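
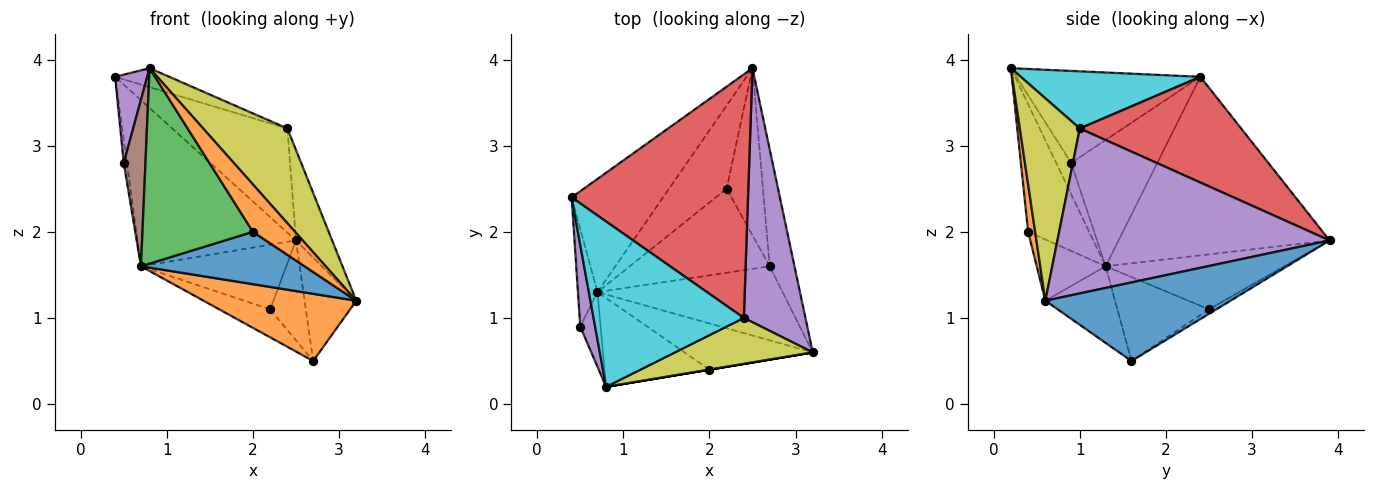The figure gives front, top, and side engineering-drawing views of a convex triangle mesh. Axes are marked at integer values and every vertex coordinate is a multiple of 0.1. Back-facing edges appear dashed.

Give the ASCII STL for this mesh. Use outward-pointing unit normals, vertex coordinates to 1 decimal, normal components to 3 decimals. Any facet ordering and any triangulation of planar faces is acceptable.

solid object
 facet normal 0.922 0.257 -0.291
  outer loop
   vertex 2.7 1.6 0.5
   vertex 2.5 3.9 1.9
   vertex 3.2 0.6 1.2
  endloop
 endfacet
 facet normal -0.293 -0.642 -0.708
  outer loop
   vertex 0.7 1.3 1.6
   vertex 2.7 1.6 0.5
   vertex 3.2 0.6 1.2
  endloop
 endfacet
 facet normal -0.740 0.556 -0.379
  outer loop
   vertex 0.7 1.3 1.6
   vertex 0.4 2.4 3.8
   vertex 2.5 3.9 1.9
  endloop
 endfacet
 facet normal 0.483 0.344 0.805
  outer loop
   vertex 2.4 1.0 3.2
   vertex 2.5 3.9 1.9
   vertex 0.4 2.4 3.8
  endloop
 endfacet
 facet normal 0.930 0.124 0.347
  outer loop
   vertex 2.4 1.0 3.2
   vertex 3.2 0.6 1.2
   vertex 2.5 3.9 1.9
  endloop
 endfacet
 facet normal -0.106 0.510 -0.853
  outer loop
   vertex 2.2 2.5 1.1
   vertex 2.5 3.9 1.9
   vertex 2.7 1.6 0.5
  endloop
 endfacet
 facet normal -0.602 0.490 -0.631
  outer loop
   vertex 2.2 2.5 1.1
   vertex 0.7 1.3 1.6
   vertex 2.5 3.9 1.9
  endloop
 endfacet
 facet normal -0.495 0.275 -0.824
  outer loop
   vertex 2.2 2.5 1.1
   vertex 2.7 1.6 0.5
   vertex 0.7 1.3 1.6
  endloop
 endfacet
 facet normal 0.540 -0.758 0.367
  outer loop
   vertex 0.8 0.2 3.9
   vertex 3.2 0.6 1.2
   vertex 2.4 1.0 3.2
  endloop
 endfacet
 facet normal 0.353 0.106 0.929
  outer loop
   vertex 0.8 0.2 3.9
   vertex 2.4 1.0 3.2
   vertex 0.4 2.4 3.8
  endloop
 endfacet
 facet normal -0.301 -0.715 -0.631
  outer loop
   vertex 2.0 0.4 2.0
   vertex 0.7 1.3 1.6
   vertex 3.2 0.6 1.2
  endloop
 endfacet
 facet normal 0.164 -0.986 0.000
  outer loop
   vertex 2.0 0.4 2.0
   vertex 3.2 0.6 1.2
   vertex 0.8 0.2 3.9
  endloop
 endfacet
 facet normal -0.449 -0.813 -0.369
  outer loop
   vertex 2.0 0.4 2.0
   vertex 0.8 0.2 3.9
   vertex 0.7 1.3 1.6
  endloop
 endfacet
 facet normal -0.988 0.036 -0.153
  outer loop
   vertex 0.5 0.9 2.8
   vertex 0.4 2.4 3.8
   vertex 0.7 1.3 1.6
  endloop
 endfacet
 facet normal -0.973 -0.170 0.157
  outer loop
   vertex 0.5 0.9 2.8
   vertex 0.8 0.2 3.9
   vertex 0.4 2.4 3.8
  endloop
 endfacet
 facet normal -0.533 -0.772 -0.346
  outer loop
   vertex 0.5 0.9 2.8
   vertex 0.7 1.3 1.6
   vertex 0.8 0.2 3.9
  endloop
 endfacet
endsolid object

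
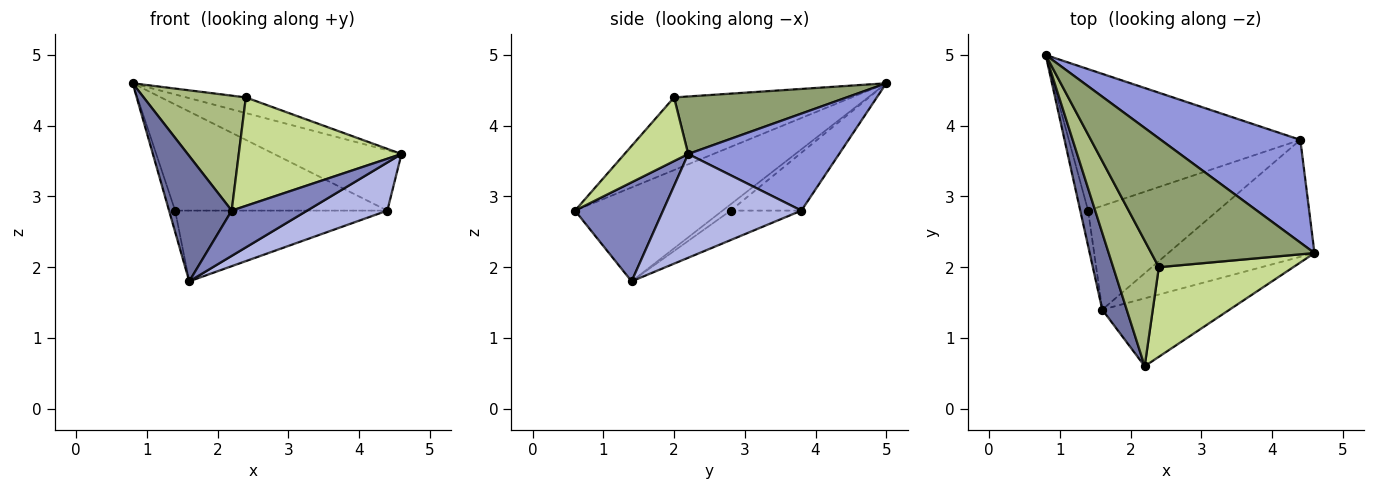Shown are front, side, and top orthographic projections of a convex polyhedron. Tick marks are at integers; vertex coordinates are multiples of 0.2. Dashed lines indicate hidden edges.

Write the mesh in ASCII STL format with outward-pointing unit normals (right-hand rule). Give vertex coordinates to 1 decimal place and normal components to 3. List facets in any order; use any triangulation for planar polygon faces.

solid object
 facet normal -0.895 -0.380 0.233
  outer loop
   vertex 1.6 1.4 1.8
   vertex 2.2 0.6 2.8
   vertex 0.8 5.0 4.6
  endloop
 endfacet
 facet normal 0.543 -0.466 -0.699
  outer loop
   vertex 1.6 1.4 1.8
   vertex 4.6 2.2 3.6
   vertex 2.2 0.6 2.8
  endloop
 endfacet
 facet normal 0.514 0.434 0.740
  outer loop
   vertex 4.4 3.8 2.8
   vertex 0.8 5.0 4.6
   vertex 4.6 2.2 3.6
  endloop
 endfacet
 facet normal 0.549 -0.318 -0.773
  outer loop
   vertex 4.4 3.8 2.8
   vertex 4.6 2.2 3.6
   vertex 1.6 1.4 1.8
  endloop
 endfacet
 facet normal 0.330 0.114 0.937
  outer loop
   vertex 2.4 2.0 4.4
   vertex 4.6 2.2 3.6
   vertex 0.8 5.0 4.6
  endloop
 endfacet
 facet normal -0.761 -0.438 0.478
  outer loop
   vertex 2.4 2.0 4.4
   vertex 0.8 5.0 4.6
   vertex 2.2 0.6 2.8
  endloop
 endfacet
 facet normal 0.289 -0.738 0.610
  outer loop
   vertex 2.4 2.0 4.4
   vertex 2.2 0.6 2.8
   vertex 4.6 2.2 3.6
  endloop
 endfacet
 facet normal -0.566 0.424 -0.707
  outer loop
   vertex 1.4 2.8 2.8
   vertex 1.6 1.4 1.8
   vertex 0.8 5.0 4.6
  endloop
 endfacet
 facet normal -0.196 0.588 -0.784
  outer loop
   vertex 1.4 2.8 2.8
   vertex 0.8 5.0 4.6
   vertex 4.4 3.8 2.8
  endloop
 endfacet
 facet normal -0.185 0.554 -0.812
  outer loop
   vertex 1.4 2.8 2.8
   vertex 4.4 3.8 2.8
   vertex 1.6 1.4 1.8
  endloop
 endfacet
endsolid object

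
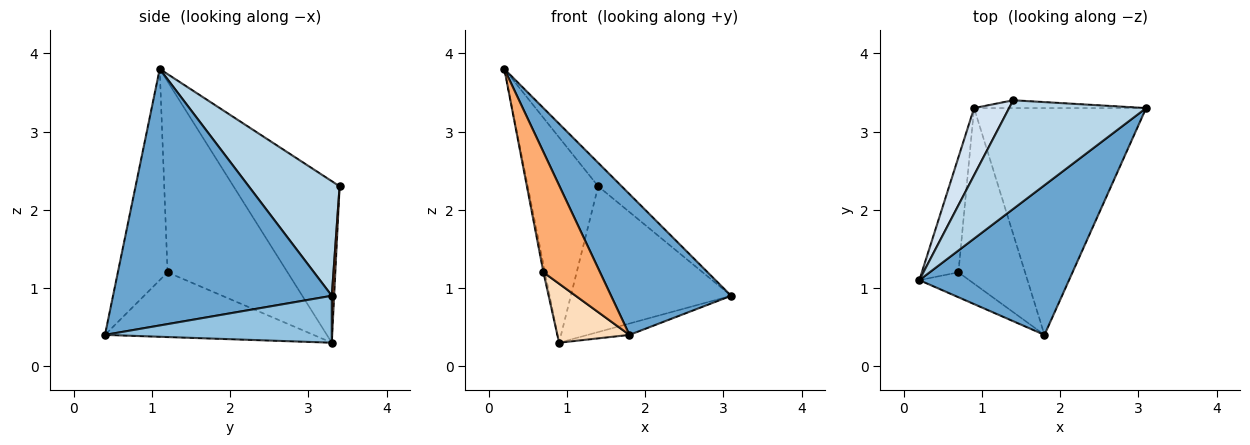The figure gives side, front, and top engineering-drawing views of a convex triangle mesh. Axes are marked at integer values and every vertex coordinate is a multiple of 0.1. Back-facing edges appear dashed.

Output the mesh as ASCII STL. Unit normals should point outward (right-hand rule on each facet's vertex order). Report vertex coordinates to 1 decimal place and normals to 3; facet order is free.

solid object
 facet normal 0.780 -0.428 0.455
  outer loop
   vertex 1.8 0.4 0.4
   vertex 3.1 3.3 0.9
   vertex 0.2 1.1 3.8
  endloop
 endfacet
 facet normal 0.263 0.048 -0.964
  outer loop
   vertex 0.9 3.3 0.3
   vertex 3.1 3.3 0.9
   vertex 1.8 0.4 0.4
  endloop
 endfacet
 facet normal 0.633 0.163 0.757
  outer loop
   vertex 1.4 3.4 2.3
   vertex 0.2 1.1 3.8
   vertex 3.1 3.3 0.9
  endloop
 endfacet
 facet normal -0.820 0.544 0.178
  outer loop
   vertex 1.4 3.4 2.3
   vertex 0.9 3.3 0.3
   vertex 0.2 1.1 3.8
  endloop
 endfacet
 facet normal 0.015 0.998 -0.054
  outer loop
   vertex 1.4 3.4 2.3
   vertex 3.1 3.3 0.9
   vertex 0.9 3.3 0.3
  endloop
 endfacet
 facet normal -0.652 -0.742 -0.154
  outer loop
   vertex 0.7 1.2 1.2
   vertex 1.8 0.4 0.4
   vertex 0.2 1.1 3.8
  endloop
 endfacet
 facet normal -0.982 0.013 -0.188
  outer loop
   vertex 0.7 1.2 1.2
   vertex 0.2 1.1 3.8
   vertex 0.9 3.3 0.3
  endloop
 endfacet
 facet normal -0.677 -0.234 -0.697
  outer loop
   vertex 0.7 1.2 1.2
   vertex 0.9 3.3 0.3
   vertex 1.8 0.4 0.4
  endloop
 endfacet
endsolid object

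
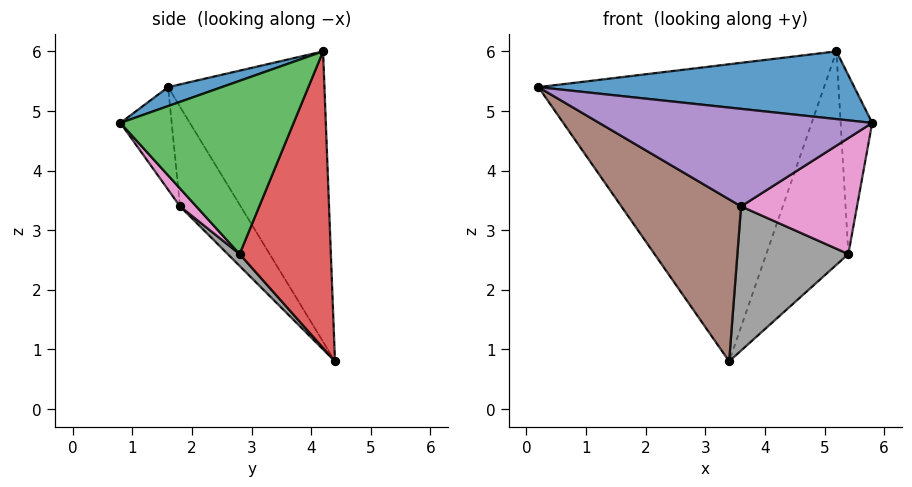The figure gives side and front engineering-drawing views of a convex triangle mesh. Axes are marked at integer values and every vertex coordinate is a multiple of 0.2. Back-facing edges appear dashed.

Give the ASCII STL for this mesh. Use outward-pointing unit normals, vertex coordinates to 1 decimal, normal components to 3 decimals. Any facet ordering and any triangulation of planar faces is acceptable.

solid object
 facet normal 0.055 -0.324 0.945
  outer loop
   vertex 5.2 4.2 6.0
   vertex 0.2 1.6 5.4
   vertex 5.8 0.8 4.8
  endloop
 endfacet
 facet normal -0.471 0.860 0.196
  outer loop
   vertex 3.4 4.4 0.8
   vertex 0.2 1.6 5.4
   vertex 5.2 4.2 6.0
  endloop
 endfacet
 facet normal 0.984 0.179 -0.016
  outer loop
   vertex 5.4 2.8 2.6
   vertex 5.2 4.2 6.0
   vertex 5.8 0.8 4.8
  endloop
 endfacet
 facet normal 0.724 0.652 -0.226
  outer loop
   vertex 5.4 2.8 2.6
   vertex 3.4 4.4 0.8
   vertex 5.2 4.2 6.0
  endloop
 endfacet
 facet normal -0.171 -0.909 -0.381
  outer loop
   vertex 3.6 1.8 3.4
   vertex 5.8 0.8 4.8
   vertex 0.2 1.6 5.4
  endloop
 endfacet
 facet normal -0.343 -0.677 -0.651
  outer loop
   vertex 3.6 1.8 3.4
   vertex 0.2 1.6 5.4
   vertex 3.4 4.4 0.8
  endloop
 endfacet
 facet normal 0.102 -0.727 -0.679
  outer loop
   vertex 3.6 1.8 3.4
   vertex 5.4 2.8 2.6
   vertex 5.8 0.8 4.8
  endloop
 endfacet
 facet normal 0.075 -0.702 -0.708
  outer loop
   vertex 3.6 1.8 3.4
   vertex 3.4 4.4 0.8
   vertex 5.4 2.8 2.6
  endloop
 endfacet
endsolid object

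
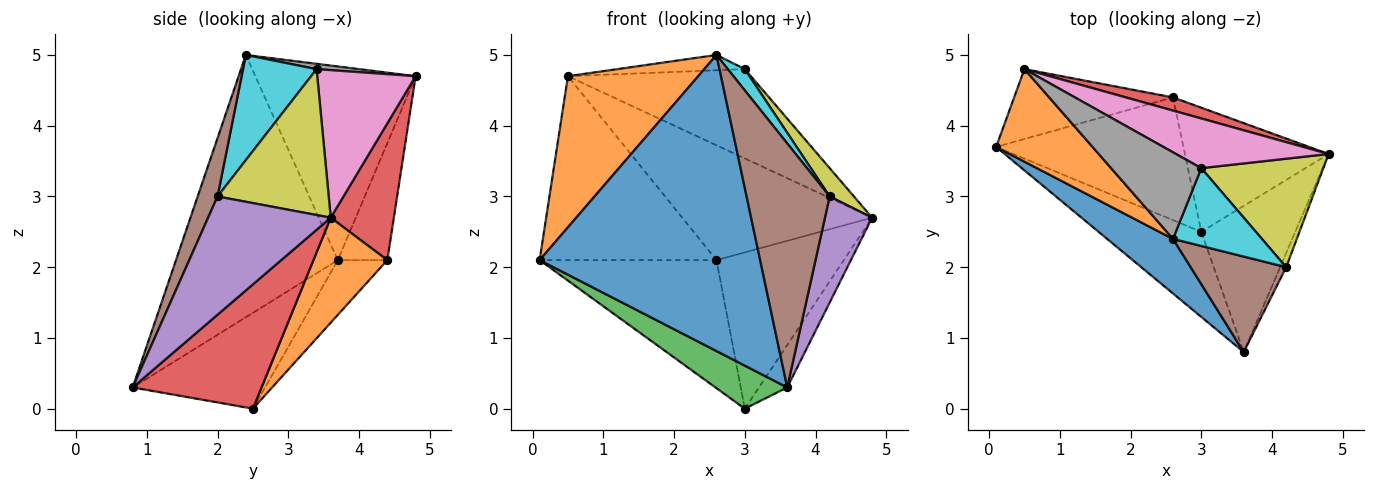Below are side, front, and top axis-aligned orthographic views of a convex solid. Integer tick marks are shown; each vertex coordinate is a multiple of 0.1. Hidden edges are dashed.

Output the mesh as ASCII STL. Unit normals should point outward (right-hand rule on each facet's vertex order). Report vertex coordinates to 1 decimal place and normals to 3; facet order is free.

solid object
 facet normal -0.585 -0.797 0.147
  outer loop
   vertex 2.6 2.4 5.0
   vertex 0.1 3.7 2.1
   vertex 3.6 0.8 0.3
  endloop
 endfacet
 facet normal -0.724 -0.588 0.360
  outer loop
   vertex 0.5 4.8 4.7
   vertex 0.1 3.7 2.1
   vertex 2.6 2.4 5.0
  endloop
 endfacet
 facet normal -0.640 -0.347 -0.686
  outer loop
   vertex 3.0 2.5 0.0
   vertex 3.6 0.8 0.3
   vertex 0.1 3.7 2.1
  endloop
 endfacet
 facet normal 0.786 0.172 -0.594
  outer loop
   vertex 3.0 2.5 0.0
   vertex 4.8 3.6 2.7
   vertex 3.6 0.8 0.3
  endloop
 endfacet
 facet normal 0.932 -0.359 -0.048
  outer loop
   vertex 4.2 2.0 3.0
   vertex 3.6 0.8 0.3
   vertex 4.8 3.6 2.7
  endloop
 endfacet
 facet normal 0.217 -0.909 0.356
  outer loop
   vertex 4.2 2.0 3.0
   vertex 2.6 2.4 5.0
   vertex 3.6 0.8 0.3
  endloop
 endfacet
 facet normal 0.425 0.791 0.440
  outer loop
   vertex 3.0 3.4 4.8
   vertex 4.8 3.6 2.7
   vertex 0.5 4.8 4.7
  endloop
 endfacet
 facet normal 0.058 0.173 0.983
  outer loop
   vertex 3.0 3.4 4.8
   vertex 0.5 4.8 4.7
   vertex 2.6 2.4 5.0
  endloop
 endfacet
 facet normal 0.757 -0.165 0.633
  outer loop
   vertex 3.0 3.4 4.8
   vertex 4.2 2.0 3.0
   vertex 4.8 3.6 2.7
  endloop
 endfacet
 facet normal 0.752 -0.173 0.636
  outer loop
   vertex 3.0 3.4 4.8
   vertex 2.6 2.4 5.0
   vertex 4.2 2.0 3.0
  endloop
 endfacet
 facet normal -0.198 0.708 -0.678
  outer loop
   vertex 2.6 4.4 2.1
   vertex 3.0 2.5 0.0
   vertex 0.1 3.7 2.1
  endloop
 endfacet
 facet normal 0.414 0.713 -0.566
  outer loop
   vertex 2.6 4.4 2.1
   vertex 4.8 3.6 2.7
   vertex 3.0 2.5 0.0
  endloop
 endfacet
 facet normal -0.253 0.904 -0.344
  outer loop
   vertex 2.6 4.4 2.1
   vertex 0.1 3.7 2.1
   vertex 0.5 4.8 4.7
  endloop
 endfacet
 facet normal 0.314 0.943 0.108
  outer loop
   vertex 2.6 4.4 2.1
   vertex 0.5 4.8 4.7
   vertex 4.8 3.6 2.7
  endloop
 endfacet
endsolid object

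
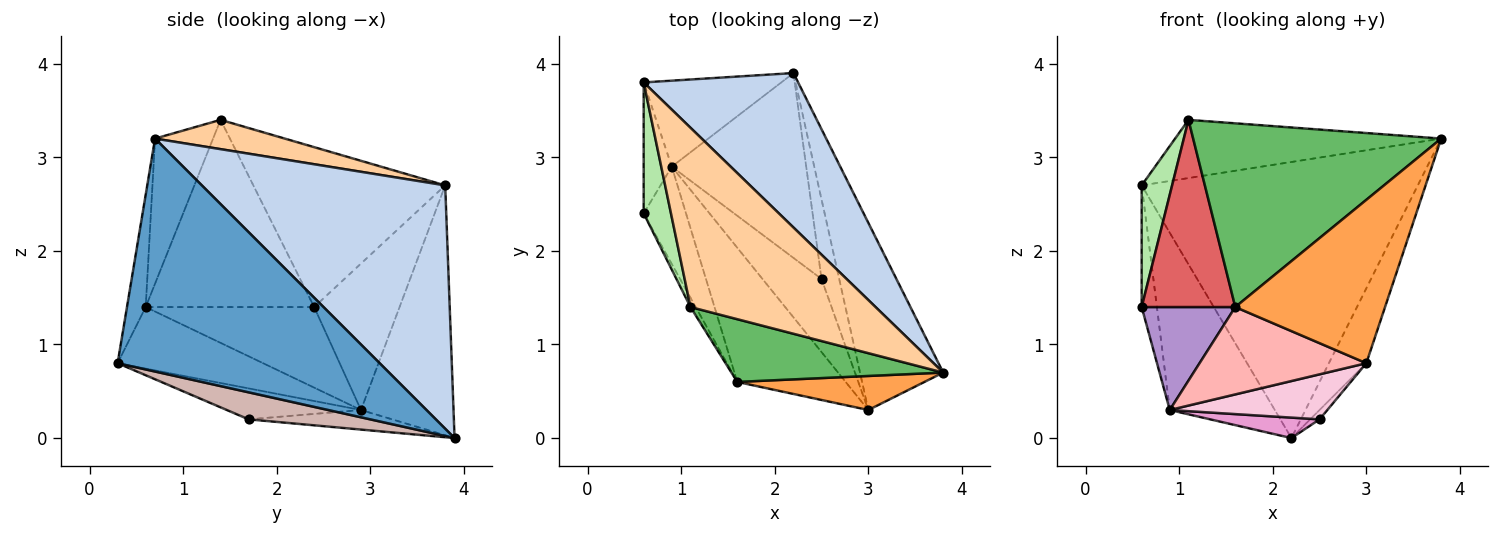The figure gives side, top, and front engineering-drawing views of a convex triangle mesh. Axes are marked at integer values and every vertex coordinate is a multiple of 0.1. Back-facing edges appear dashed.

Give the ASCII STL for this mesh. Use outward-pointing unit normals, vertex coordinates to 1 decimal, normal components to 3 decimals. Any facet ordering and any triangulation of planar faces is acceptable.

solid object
 facet normal 0.933 0.133 -0.333
  outer loop
   vertex 3.0 0.3 0.8
   vertex 2.2 3.9 0.0
   vertex 3.8 0.7 3.2
  endloop
 endfacet
 facet normal 0.610 0.692 0.387
  outer loop
   vertex 0.6 3.8 2.7
   vertex 3.8 0.7 3.2
   vertex 2.2 3.9 0.0
  endloop
 endfacet
 facet normal -0.121 -0.972 0.202
  outer loop
   vertex 1.6 0.6 1.4
   vertex 3.0 0.3 0.8
   vertex 3.8 0.7 3.2
  endloop
 endfacet
 facet normal 0.149 0.305 0.941
  outer loop
   vertex 1.1 1.4 3.4
   vertex 3.8 0.7 3.2
   vertex 0.6 3.8 2.7
  endloop
 endfacet
 facet normal -0.216 -0.924 0.316
  outer loop
   vertex 1.1 1.4 3.4
   vertex 1.6 0.6 1.4
   vertex 3.8 0.7 3.2
  endloop
 endfacet
 facet normal -0.974 -0.154 0.166
  outer loop
   vertex 1.1 1.4 3.4
   vertex 0.6 3.8 2.7
   vertex 0.6 2.4 1.4
  endloop
 endfacet
 facet normal -0.874 -0.485 -0.024
  outer loop
   vertex 1.1 1.4 3.4
   vertex 0.6 2.4 1.4
   vertex 1.6 0.6 1.4
  endloop
 endfacet
 facet normal -0.430 -0.493 -0.757
  outer loop
   vertex 0.9 2.9 0.3
   vertex 3.0 0.3 0.8
   vertex 1.6 0.6 1.4
  endloop
 endfacet
 facet normal -0.794 -0.441 -0.417
  outer loop
   vertex 0.9 2.9 0.3
   vertex 1.6 0.6 1.4
   vertex 0.6 2.4 1.4
  endloop
 endfacet
 facet normal -0.967 0.172 -0.186
  outer loop
   vertex 0.9 2.9 0.3
   vertex 0.6 2.4 1.4
   vertex 0.6 3.8 2.7
  endloop
 endfacet
 facet normal -0.621 0.705 -0.342
  outer loop
   vertex 0.9 2.9 0.3
   vertex 0.6 3.8 2.7
   vertex 2.2 3.9 0.0
  endloop
 endfacet
 facet normal 0.835 0.064 -0.546
  outer loop
   vertex 2.5 1.7 0.2
   vertex 2.2 3.9 0.0
   vertex 3.0 0.3 0.8
  endloop
 endfacet
 facet normal -0.143 -0.109 -0.984
  outer loop
   vertex 2.5 1.7 0.2
   vertex 0.9 2.9 0.3
   vertex 2.2 3.9 0.0
  endloop
 endfacet
 facet normal -0.408 -0.479 -0.777
  outer loop
   vertex 2.5 1.7 0.2
   vertex 3.0 0.3 0.8
   vertex 0.9 2.9 0.3
  endloop
 endfacet
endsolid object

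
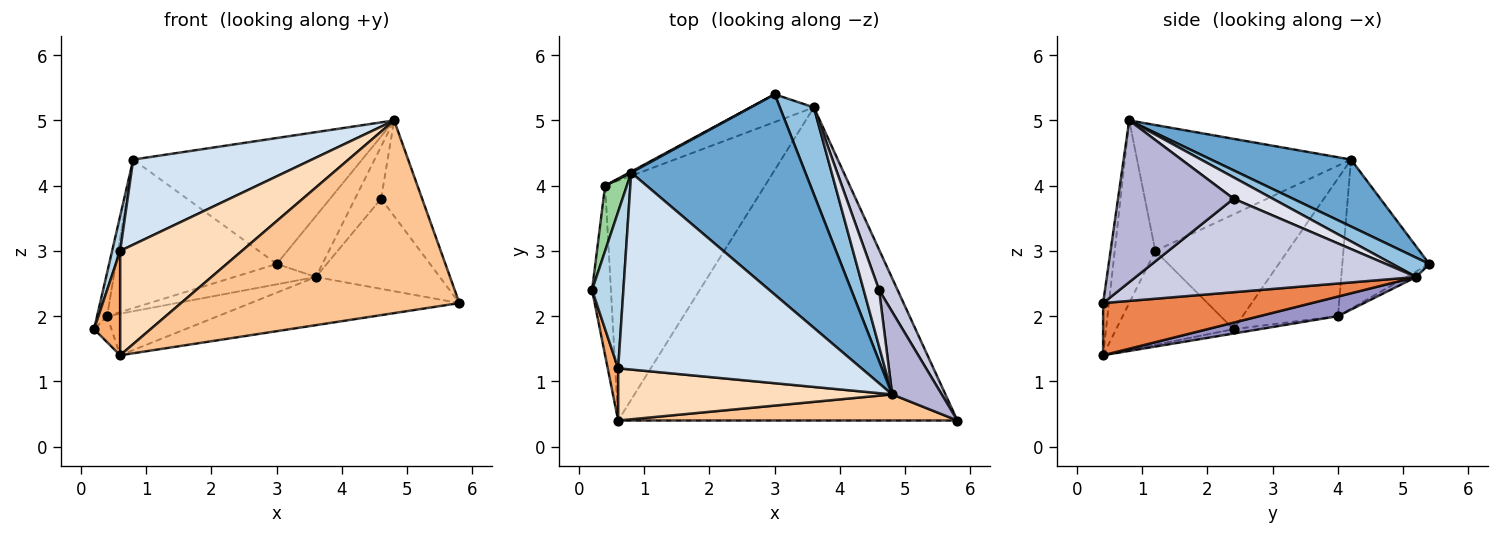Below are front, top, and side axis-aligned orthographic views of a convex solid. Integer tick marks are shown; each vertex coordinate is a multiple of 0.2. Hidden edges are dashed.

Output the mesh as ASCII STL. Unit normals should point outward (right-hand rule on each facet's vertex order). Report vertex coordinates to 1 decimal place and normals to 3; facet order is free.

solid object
 facet normal 0.309 0.506 0.805
  outer loop
   vertex 0.8 4.2 4.4
   vertex 4.8 0.8 5.0
   vertex 3.0 5.4 2.8
  endloop
 endfacet
 facet normal 0.421 0.520 0.743
  outer loop
   vertex 3.6 5.2 2.6
   vertex 3.0 5.4 2.8
   vertex 4.8 0.8 5.0
  endloop
 endfacet
 facet normal -0.963 -0.058 0.263
  outer loop
   vertex 0.6 1.2 3.0
   vertex 0.8 4.2 4.4
   vertex 0.2 2.4 1.8
  endloop
 endfacet
 facet normal -0.429 -0.358 0.829
  outer loop
   vertex 0.6 1.2 3.0
   vertex 4.8 0.8 5.0
   vertex 0.8 4.2 4.4
  endloop
 endfacet
 facet normal 0.150 0.150 -0.977
  outer loop
   vertex 0.6 0.4 1.4
   vertex 3.6 5.2 2.6
   vertex 5.8 0.4 2.2
  endloop
 endfacet
 facet normal -0.970 -0.216 0.108
  outer loop
   vertex 0.6 0.4 1.4
   vertex 0.6 1.2 3.0
   vertex 0.2 2.4 1.8
  endloop
 endfacet
 facet normal -0.021 -0.991 0.134
  outer loop
   vertex 0.6 0.4 1.4
   vertex 5.8 0.4 2.2
   vertex 4.8 0.8 5.0
  endloop
 endfacet
 facet normal -0.286 -0.857 0.429
  outer loop
   vertex 0.6 0.4 1.4
   vertex 4.8 0.8 5.0
   vertex 0.6 1.2 3.0
  endloop
 endfacet
 facet normal -0.071 0.591 -0.804
  outer loop
   vertex 0.4 4.0 2.0
   vertex 3.0 5.4 2.8
   vertex 3.6 5.2 2.6
  endloop
 endfacet
 facet normal -0.982 0.103 0.155
  outer loop
   vertex 0.4 4.0 2.0
   vertex 0.2 2.4 1.8
   vertex 0.8 4.2 4.4
  endloop
 endfacet
 facet normal -0.476 0.880 0.006
  outer loop
   vertex 0.4 4.0 2.0
   vertex 0.8 4.2 4.4
   vertex 3.0 5.4 2.8
  endloop
 endfacet
 facet normal -0.222 0.148 -0.964
  outer loop
   vertex 0.4 4.0 2.0
   vertex 0.6 0.4 1.4
   vertex 0.2 2.4 1.8
  endloop
 endfacet
 facet normal 0.120 0.170 -0.978
  outer loop
   vertex 0.4 4.0 2.0
   vertex 3.6 5.2 2.6
   vertex 0.6 0.4 1.4
  endloop
 endfacet
 facet normal 0.905 0.321 0.277
  outer loop
   vertex 4.6 2.4 3.8
   vertex 4.8 0.8 5.0
   vertex 5.8 0.4 2.2
  endloop
 endfacet
 facet normal 0.900 0.398 0.178
  outer loop
   vertex 4.6 2.4 3.8
   vertex 5.8 0.4 2.2
   vertex 3.6 5.2 2.6
  endloop
 endfacet
 facet normal 0.713 0.475 0.515
  outer loop
   vertex 4.6 2.4 3.8
   vertex 3.6 5.2 2.6
   vertex 4.8 0.8 5.0
  endloop
 endfacet
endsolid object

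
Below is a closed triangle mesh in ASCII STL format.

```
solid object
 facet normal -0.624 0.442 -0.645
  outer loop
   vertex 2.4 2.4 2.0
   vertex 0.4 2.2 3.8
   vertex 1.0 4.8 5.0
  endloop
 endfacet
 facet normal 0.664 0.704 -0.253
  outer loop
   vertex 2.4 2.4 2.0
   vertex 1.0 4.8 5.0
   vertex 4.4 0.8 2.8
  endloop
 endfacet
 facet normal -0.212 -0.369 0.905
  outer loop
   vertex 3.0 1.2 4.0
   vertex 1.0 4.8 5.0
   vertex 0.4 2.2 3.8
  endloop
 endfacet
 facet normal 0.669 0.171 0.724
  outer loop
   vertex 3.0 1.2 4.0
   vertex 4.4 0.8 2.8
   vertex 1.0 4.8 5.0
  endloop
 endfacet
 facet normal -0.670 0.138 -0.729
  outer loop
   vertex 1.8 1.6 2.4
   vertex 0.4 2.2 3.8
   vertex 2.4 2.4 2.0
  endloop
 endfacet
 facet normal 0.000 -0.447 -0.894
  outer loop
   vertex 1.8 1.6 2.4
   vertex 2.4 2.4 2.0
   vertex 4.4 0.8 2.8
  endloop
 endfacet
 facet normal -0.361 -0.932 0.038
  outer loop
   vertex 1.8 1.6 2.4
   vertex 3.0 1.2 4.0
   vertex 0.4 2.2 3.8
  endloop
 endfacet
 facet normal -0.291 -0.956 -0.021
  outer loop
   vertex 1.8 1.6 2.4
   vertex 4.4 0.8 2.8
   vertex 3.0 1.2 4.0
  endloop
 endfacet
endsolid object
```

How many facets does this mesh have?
8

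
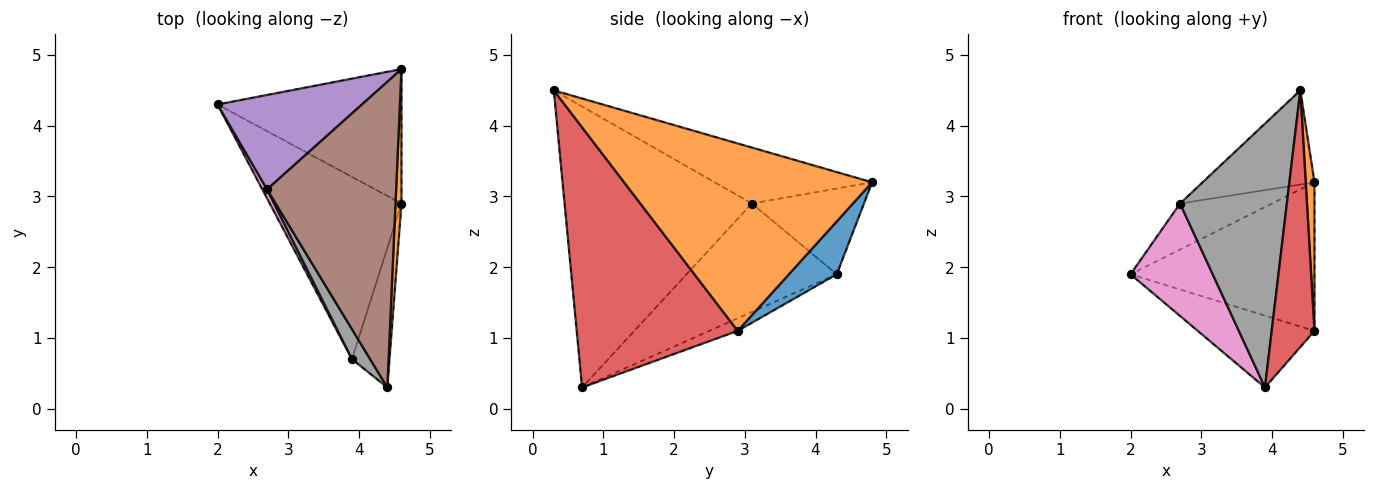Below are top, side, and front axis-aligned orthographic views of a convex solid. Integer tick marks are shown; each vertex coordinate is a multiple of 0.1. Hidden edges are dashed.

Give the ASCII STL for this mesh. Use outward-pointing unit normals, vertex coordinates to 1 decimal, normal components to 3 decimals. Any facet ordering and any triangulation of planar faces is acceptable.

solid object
 facet normal 0.189 0.728 -0.659
  outer loop
   vertex 4.6 4.8 3.2
   vertex 4.6 2.9 1.1
   vertex 2.0 4.3 1.9
  endloop
 endfacet
 facet normal 0.999 -0.035 0.032
  outer loop
   vertex 4.6 4.8 3.2
   vertex 4.4 0.3 4.5
   vertex 4.6 2.9 1.1
  endloop
 endfacet
 facet normal -0.089 0.365 -0.927
  outer loop
   vertex 3.9 0.7 0.3
   vertex 2.0 4.3 1.9
   vertex 4.6 2.9 1.1
  endloop
 endfacet
 facet normal 0.957 -0.254 -0.138
  outer loop
   vertex 3.9 0.7 0.3
   vertex 4.6 2.9 1.1
   vertex 4.4 0.3 4.5
  endloop
 endfacet
 facet normal -0.471 0.386 0.793
  outer loop
   vertex 2.7 3.1 2.9
   vertex 4.6 4.8 3.2
   vertex 2.0 4.3 1.9
  endloop
 endfacet
 facet normal -0.383 0.272 0.883
  outer loop
   vertex 2.7 3.1 2.9
   vertex 4.4 0.3 4.5
   vertex 4.6 4.8 3.2
  endloop
 endfacet
 facet normal -0.877 -0.480 0.038
  outer loop
   vertex 2.7 3.1 2.9
   vertex 2.0 4.3 1.9
   vertex 3.9 0.7 0.3
  endloop
 endfacet
 facet normal -0.867 -0.495 0.056
  outer loop
   vertex 2.7 3.1 2.9
   vertex 3.9 0.7 0.3
   vertex 4.4 0.3 4.5
  endloop
 endfacet
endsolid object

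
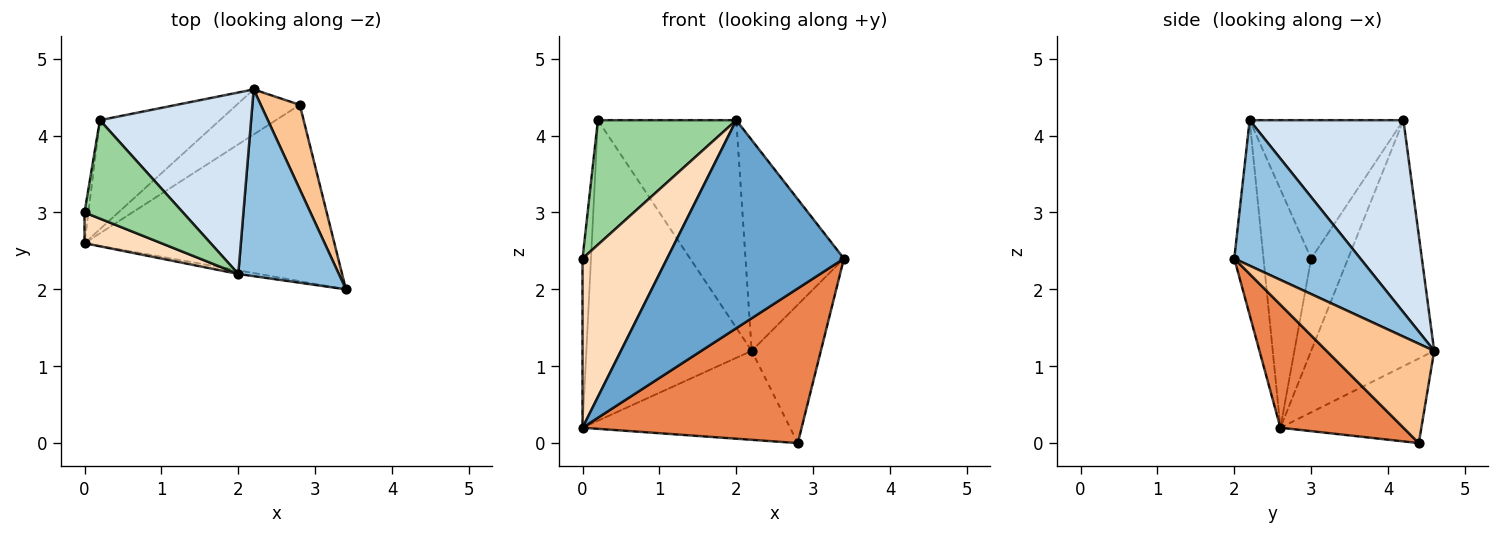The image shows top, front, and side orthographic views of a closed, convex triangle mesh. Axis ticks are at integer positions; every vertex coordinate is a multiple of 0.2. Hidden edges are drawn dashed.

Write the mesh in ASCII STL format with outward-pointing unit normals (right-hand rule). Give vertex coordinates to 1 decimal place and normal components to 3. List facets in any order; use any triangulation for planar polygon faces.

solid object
 facet normal -0.163 -0.986 -0.017
  outer loop
   vertex 2.0 2.2 4.2
   vertex 0.0 2.6 0.2
   vertex 3.4 2.0 2.4
  endloop
 endfacet
 facet normal 0.692 0.540 0.478
  outer loop
   vertex 2.0 2.2 4.2
   vertex 3.4 2.0 2.4
   vertex 2.2 4.6 1.2
  endloop
 endfacet
 facet normal -0.573 0.770 -0.279
  outer loop
   vertex 0.2 4.2 4.2
   vertex 2.2 4.6 1.2
   vertex 0.0 2.6 0.2
  endloop
 endfacet
 facet normal 0.642 0.577 0.505
  outer loop
   vertex 0.2 4.2 4.2
   vertex 2.0 2.2 4.2
   vertex 2.2 4.6 1.2
  endloop
 endfacet
 facet normal 0.347 -0.618 -0.705
  outer loop
   vertex 2.8 4.4 0.0
   vertex 3.4 2.0 2.4
   vertex 0.0 2.6 0.2
  endloop
 endfacet
 facet normal -0.518 0.763 -0.386
  outer loop
   vertex 2.8 4.4 0.0
   vertex 0.0 2.6 0.2
   vertex 2.2 4.6 1.2
  endloop
 endfacet
 facet normal 0.799 0.513 0.314
  outer loop
   vertex 2.8 4.4 0.0
   vertex 2.2 4.6 1.2
   vertex 3.4 2.0 2.4
  endloop
 endfacet
 facet normal -0.485 -0.860 0.156
  outer loop
   vertex 0.0 3.0 2.4
   vertex 0.0 2.6 0.2
   vertex 2.0 2.2 4.2
  endloop
 endfacet
 facet normal -0.974 0.223 -0.041
  outer loop
   vertex 0.0 3.0 2.4
   vertex 0.2 4.2 4.2
   vertex 0.0 2.6 0.2
  endloop
 endfacet
 facet normal -0.657 -0.591 0.467
  outer loop
   vertex 0.0 3.0 2.4
   vertex 2.0 2.2 4.2
   vertex 0.2 4.2 4.2
  endloop
 endfacet
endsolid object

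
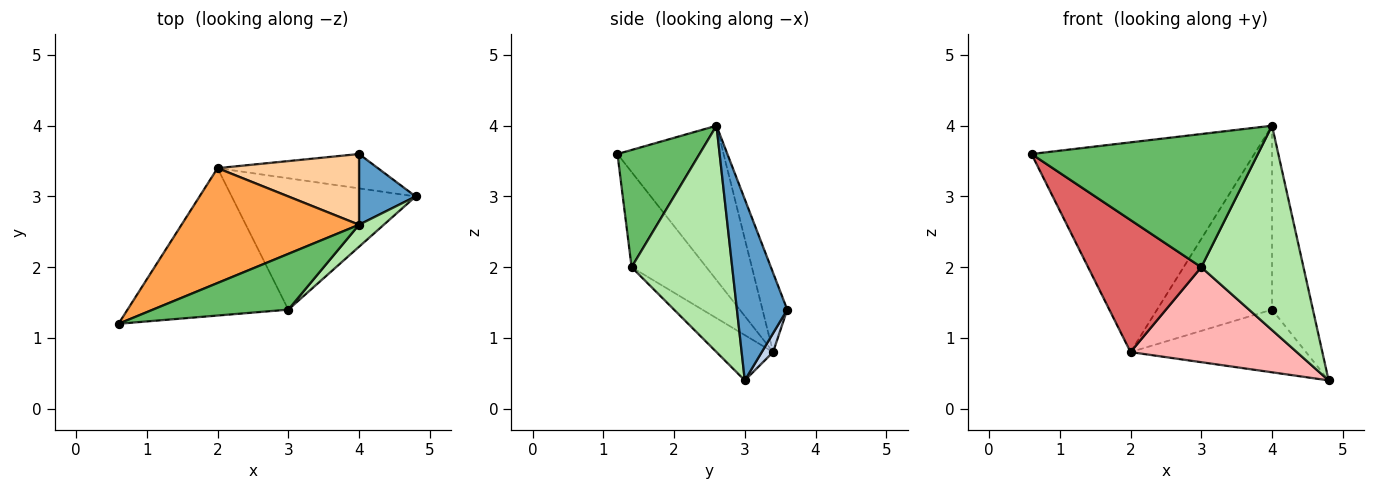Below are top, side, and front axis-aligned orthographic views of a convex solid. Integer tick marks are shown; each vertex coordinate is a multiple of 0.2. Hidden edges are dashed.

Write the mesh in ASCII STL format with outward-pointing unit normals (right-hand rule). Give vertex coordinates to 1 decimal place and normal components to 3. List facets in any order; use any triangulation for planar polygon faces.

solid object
 facet normal 0.754 0.613 0.236
  outer loop
   vertex 4.0 2.6 4.0
   vertex 4.8 3.0 0.4
   vertex 4.0 3.6 1.4
  endloop
 endfacet
 facet normal 0.056 0.875 -0.480
  outer loop
   vertex 2.0 3.4 0.8
   vertex 4.0 3.6 1.4
   vertex 4.8 3.0 0.4
  endloop
 endfacet
 facet normal -0.385 0.809 0.443
  outer loop
   vertex 2.0 3.4 0.8
   vertex 0.6 1.2 3.6
   vertex 4.0 2.6 4.0
  endloop
 endfacet
 facet normal -0.197 0.915 0.352
  outer loop
   vertex 2.0 3.4 0.8
   vertex 4.0 2.6 4.0
   vertex 4.0 3.6 1.4
  endloop
 endfacet
 facet normal 0.317 -0.875 0.366
  outer loop
   vertex 3.0 1.4 2.0
   vertex 4.0 2.6 4.0
   vertex 0.6 1.2 3.6
  endloop
 endfacet
 facet normal 0.700 -0.710 0.077
  outer loop
   vertex 3.0 1.4 2.0
   vertex 4.8 3.0 0.4
   vertex 4.0 2.6 4.0
  endloop
 endfacet
 facet normal -0.403 -0.611 -0.681
  outer loop
   vertex 3.0 1.4 2.0
   vertex 0.6 1.2 3.6
   vertex 2.0 3.4 0.8
  endloop
 endfacet
 facet normal -0.196 -0.575 -0.795
  outer loop
   vertex 3.0 1.4 2.0
   vertex 2.0 3.4 0.8
   vertex 4.8 3.0 0.4
  endloop
 endfacet
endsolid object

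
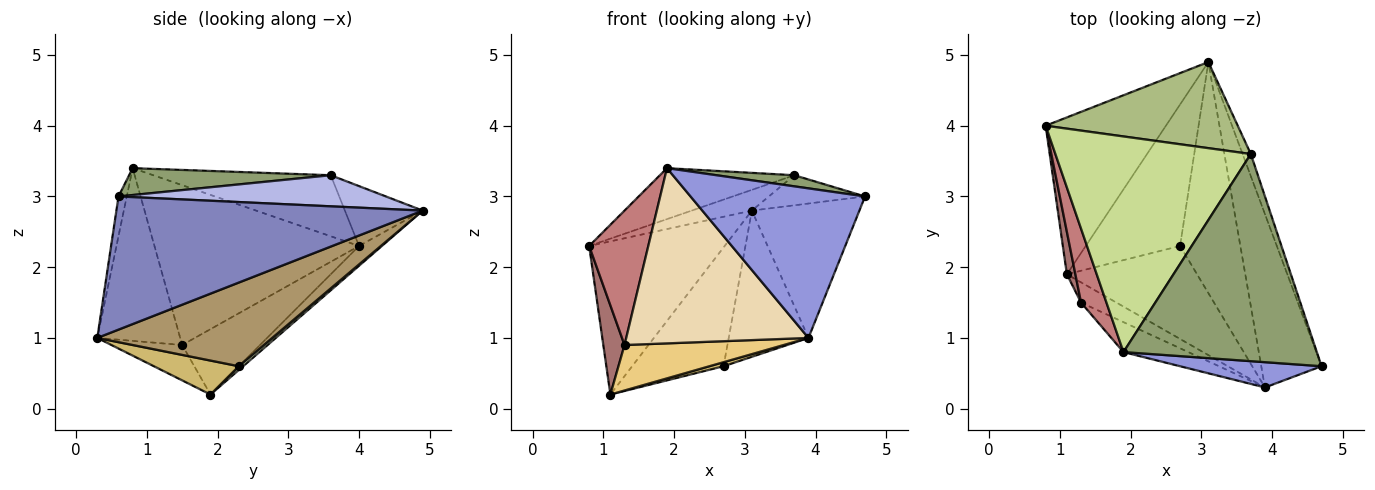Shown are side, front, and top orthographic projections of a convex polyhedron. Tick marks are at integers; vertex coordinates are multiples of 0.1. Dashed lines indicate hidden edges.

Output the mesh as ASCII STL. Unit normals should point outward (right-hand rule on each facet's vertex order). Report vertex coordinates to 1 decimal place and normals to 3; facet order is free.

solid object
 facet normal -0.117 0.694 -0.711
  outer loop
   vertex 1.1 1.9 0.2
   vertex 0.8 4.0 2.3
   vertex 3.1 4.9 2.8
  endloop
 endfacet
 facet normal 0.868 0.305 -0.393
  outer loop
   vertex 3.9 0.3 1.0
   vertex 3.1 4.9 2.8
   vertex 4.7 0.6 3.0
  endloop
 endfacet
 facet normal -0.047 -0.985 0.166
  outer loop
   vertex 3.9 0.3 1.0
   vertex 4.7 0.6 3.0
   vertex 1.9 0.8 3.4
  endloop
 endfacet
 facet normal 0.913 0.329 -0.242
  outer loop
   vertex 3.7 3.6 3.3
   vertex 4.7 0.6 3.0
   vertex 3.1 4.9 2.8
  endloop
 endfacet
 facet normal 0.138 -0.053 0.989
  outer loop
   vertex 3.7 3.6 3.3
   vertex 1.9 0.8 3.4
   vertex 4.7 0.6 3.0
  endloop
 endfacet
 facet normal -0.290 0.224 0.930
  outer loop
   vertex 3.7 3.6 3.3
   vertex 3.1 4.9 2.8
   vertex 0.8 4.0 2.3
  endloop
 endfacet
 facet normal -0.291 0.220 0.931
  outer loop
   vertex 3.7 3.6 3.3
   vertex 0.8 4.0 2.3
   vertex 1.9 0.8 3.4
  endloop
 endfacet
 facet normal 0.031 0.643 -0.765
  outer loop
   vertex 2.7 2.3 0.6
   vertex 1.1 1.9 0.2
   vertex 3.1 4.9 2.8
  endloop
 endfacet
 facet normal 0.761 0.347 -0.548
  outer loop
   vertex 2.7 2.3 0.6
   vertex 3.1 4.9 2.8
   vertex 3.9 0.3 1.0
  endloop
 endfacet
 facet normal 0.252 -0.042 -0.967
  outer loop
   vertex 2.7 2.3 0.6
   vertex 3.9 0.3 1.0
   vertex 1.1 1.9 0.2
  endloop
 endfacet
 facet normal -0.376 -0.847 -0.376
  outer loop
   vertex 1.3 1.5 0.9
   vertex 1.1 1.9 0.2
   vertex 3.9 0.3 1.0
  endloop
 endfacet
 facet normal -0.409 -0.899 -0.154
  outer loop
   vertex 1.3 1.5 0.9
   vertex 3.9 0.3 1.0
   vertex 1.9 0.8 3.4
  endloop
 endfacet
 facet normal -0.957 -0.261 0.124
  outer loop
   vertex 1.3 1.5 0.9
   vertex 0.8 4.0 2.3
   vertex 1.1 1.9 0.2
  endloop
 endfacet
 facet normal -0.950 -0.275 0.151
  outer loop
   vertex 1.3 1.5 0.9
   vertex 1.9 0.8 3.4
   vertex 0.8 4.0 2.3
  endloop
 endfacet
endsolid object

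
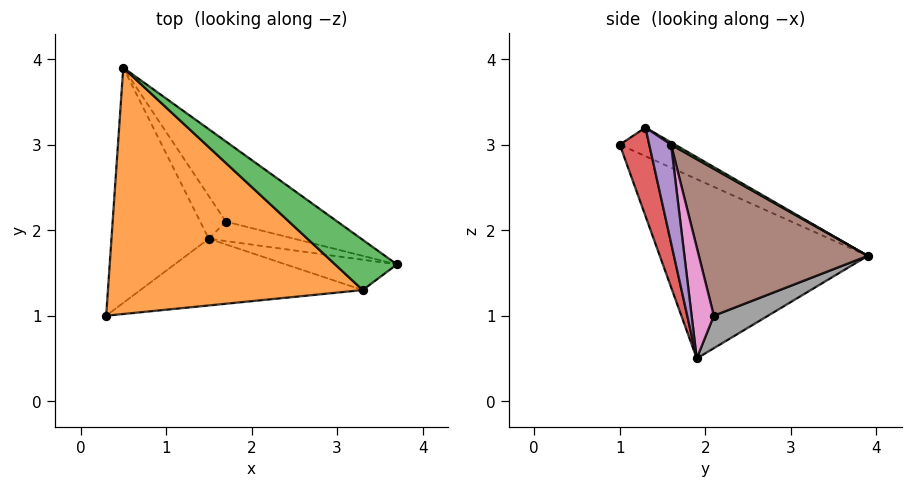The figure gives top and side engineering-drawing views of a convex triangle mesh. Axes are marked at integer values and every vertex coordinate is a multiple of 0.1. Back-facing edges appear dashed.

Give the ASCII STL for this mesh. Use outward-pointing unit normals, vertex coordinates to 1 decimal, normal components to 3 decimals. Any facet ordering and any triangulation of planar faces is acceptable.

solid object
 facet normal -0.869 -0.151 -0.472
  outer loop
   vertex 1.5 1.9 0.5
   vertex 0.3 1.0 3.0
   vertex 0.5 3.9 1.7
  endloop
 endfacet
 facet normal -0.102 0.413 0.905
  outer loop
   vertex 3.3 1.3 3.2
   vertex 0.5 3.9 1.7
   vertex 0.3 1.0 3.0
  endloop
 endfacet
 facet normal 0.032 0.525 0.851
  outer loop
   vertex 3.3 1.3 3.2
   vertex 3.7 1.6 3.0
   vertex 0.5 3.9 1.7
  endloop
 endfacet
 facet normal 0.114 -0.951 -0.287
  outer loop
   vertex 3.3 1.3 3.2
   vertex 0.3 1.0 3.0
   vertex 1.5 1.9 0.5
  endloop
 endfacet
 facet normal 0.388 -0.810 -0.439
  outer loop
   vertex 3.3 1.3 3.2
   vertex 1.5 1.9 0.5
   vertex 3.7 1.6 3.0
  endloop
 endfacet
 facet normal 0.632 0.608 -0.480
  outer loop
   vertex 1.7 2.1 1.0
   vertex 0.5 3.9 1.7
   vertex 3.7 1.6 3.0
  endloop
 endfacet
 facet normal 0.640 0.590 -0.492
  outer loop
   vertex 1.7 2.1 1.0
   vertex 3.7 1.6 3.0
   vertex 1.5 1.9 0.5
  endloop
 endfacet
 facet normal 0.624 0.607 -0.492
  outer loop
   vertex 1.7 2.1 1.0
   vertex 1.5 1.9 0.5
   vertex 0.5 3.9 1.7
  endloop
 endfacet
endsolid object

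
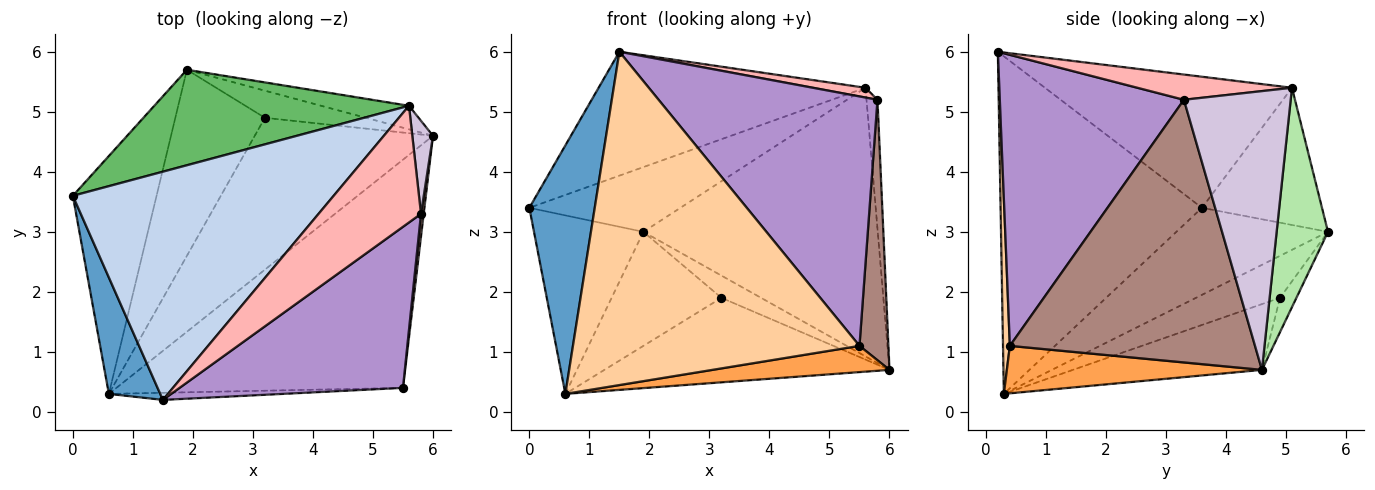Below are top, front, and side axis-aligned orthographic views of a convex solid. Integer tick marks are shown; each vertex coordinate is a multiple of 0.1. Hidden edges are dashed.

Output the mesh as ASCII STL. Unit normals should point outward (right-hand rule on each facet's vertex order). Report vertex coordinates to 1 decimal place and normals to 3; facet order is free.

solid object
 facet normal -0.941 -0.306 0.143
  outer loop
   vertex 0.6 0.3 0.3
   vertex 1.5 0.2 6.0
   vertex 0.0 3.6 3.4
  endloop
 endfacet
 facet normal -0.404 0.436 0.804
  outer loop
   vertex 5.6 5.1 5.4
   vertex 0.0 3.6 3.4
   vertex 1.5 0.2 6.0
  endloop
 endfacet
 facet normal 0.162 -0.113 -0.980
  outer loop
   vertex 5.5 0.4 1.1
   vertex 0.6 0.3 0.3
   vertex 6.0 4.6 0.7
  endloop
 endfacet
 facet normal 0.024 -0.999 -0.021
  outer loop
   vertex 5.5 0.4 1.1
   vertex 1.5 0.2 6.0
   vertex 0.6 0.3 0.3
  endloop
 endfacet
 facet normal -0.407 0.512 0.756
  outer loop
   vertex 1.9 5.7 3.0
   vertex 0.0 3.6 3.4
   vertex 5.6 5.1 5.4
  endloop
 endfacet
 facet normal 0.213 0.973 -0.085
  outer loop
   vertex 1.9 5.7 3.0
   vertex 5.6 5.1 5.4
   vertex 6.0 4.6 0.7
  endloop
 endfacet
 facet normal -0.639 0.461 -0.615
  outer loop
   vertex 1.9 5.7 3.0
   vertex 0.6 0.3 0.3
   vertex 0.0 3.6 3.4
  endloop
 endfacet
 facet normal 0.238 -0.081 0.968
  outer loop
   vertex 5.8 3.3 5.2
   vertex 5.6 5.1 5.4
   vertex 1.5 0.2 6.0
  endloop
 endfacet
 facet normal 0.577 -0.686 0.443
  outer loop
   vertex 5.8 3.3 5.2
   vertex 1.5 0.2 6.0
   vertex 5.5 0.4 1.1
  endloop
 endfacet
 facet normal 0.992 0.102 0.074
  outer loop
   vertex 5.8 3.3 5.2
   vertex 6.0 4.6 0.7
   vertex 5.6 5.1 5.4
  endloop
 endfacet
 facet normal 0.993 -0.117 0.010
  outer loop
   vertex 5.8 3.3 5.2
   vertex 5.5 0.4 1.1
   vertex 6.0 4.6 0.7
  endloop
 endfacet
 facet normal -0.307 0.463 -0.832
  outer loop
   vertex 3.2 4.9 1.9
   vertex 6.0 4.6 0.7
   vertex 0.6 0.3 0.3
  endloop
 endfacet
 facet normal -0.254 0.614 -0.747
  outer loop
   vertex 3.2 4.9 1.9
   vertex 1.9 5.7 3.0
   vertex 6.0 4.6 0.7
  endloop
 endfacet
 facet normal -0.371 0.485 -0.792
  outer loop
   vertex 3.2 4.9 1.9
   vertex 0.6 0.3 0.3
   vertex 1.9 5.7 3.0
  endloop
 endfacet
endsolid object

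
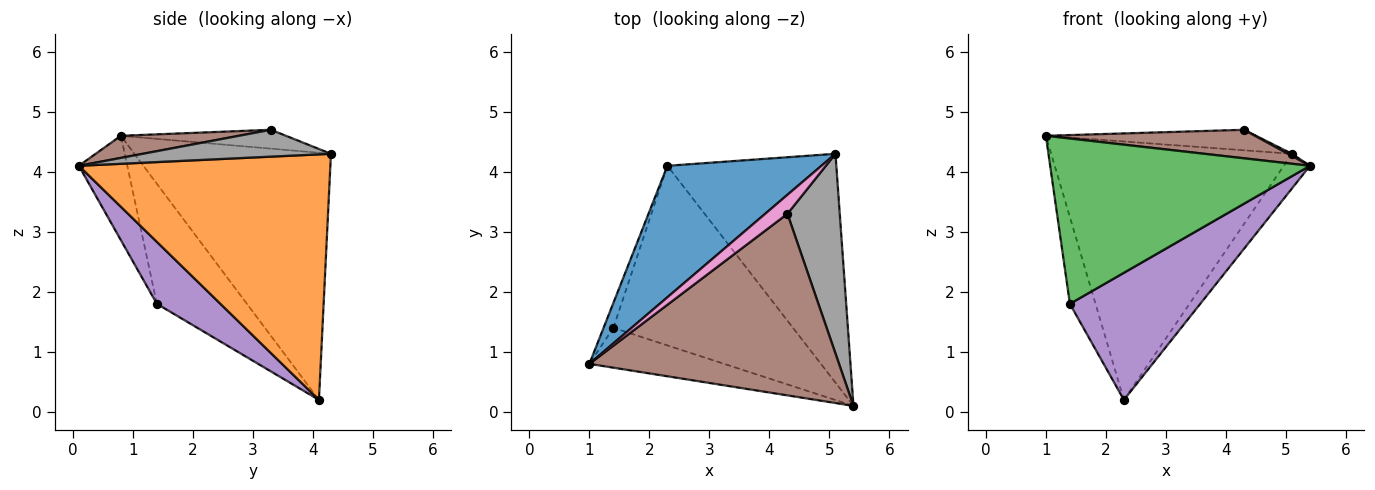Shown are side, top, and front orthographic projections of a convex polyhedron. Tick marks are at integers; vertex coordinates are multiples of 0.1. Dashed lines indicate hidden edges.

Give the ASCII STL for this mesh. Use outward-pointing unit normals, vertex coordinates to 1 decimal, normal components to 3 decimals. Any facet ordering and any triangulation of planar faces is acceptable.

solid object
 facet normal -0.588 0.721 0.367
  outer loop
   vertex 2.3 4.1 0.2
   vertex 1.0 0.8 4.6
   vertex 5.1 4.3 4.3
  endloop
 endfacet
 facet normal 0.821 0.086 -0.565
  outer loop
   vertex 2.3 4.1 0.2
   vertex 5.1 4.3 4.3
   vertex 5.4 0.1 4.1
  endloop
 endfacet
 facet normal -0.178 -0.957 -0.230
  outer loop
   vertex 1.4 1.4 1.8
   vertex 5.4 0.1 4.1
   vertex 1.0 0.8 4.6
  endloop
 endfacet
 facet normal -0.959 0.273 -0.078
  outer loop
   vertex 1.4 1.4 1.8
   vertex 1.0 0.8 4.6
   vertex 2.3 4.1 0.2
  endloop
 endfacet
 facet normal 0.271 -0.556 -0.786
  outer loop
   vertex 1.4 1.4 1.8
   vertex 2.3 4.1 0.2
   vertex 5.4 0.1 4.1
  endloop
 endfacet
 facet normal 0.087 -0.155 0.984
  outer loop
   vertex 4.3 3.3 4.7
   vertex 1.0 0.8 4.6
   vertex 5.4 0.1 4.1
  endloop
 endfacet
 facet normal -0.499 0.635 0.590
  outer loop
   vertex 4.3 3.3 4.7
   vertex 5.1 4.3 4.3
   vertex 1.0 0.8 4.6
  endloop
 endfacet
 facet normal 0.457 -0.010 0.889
  outer loop
   vertex 4.3 3.3 4.7
   vertex 5.4 0.1 4.1
   vertex 5.1 4.3 4.3
  endloop
 endfacet
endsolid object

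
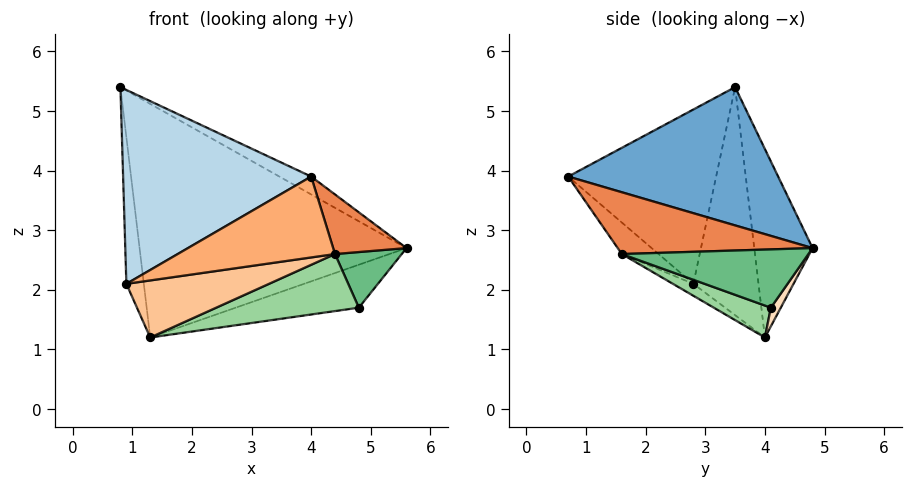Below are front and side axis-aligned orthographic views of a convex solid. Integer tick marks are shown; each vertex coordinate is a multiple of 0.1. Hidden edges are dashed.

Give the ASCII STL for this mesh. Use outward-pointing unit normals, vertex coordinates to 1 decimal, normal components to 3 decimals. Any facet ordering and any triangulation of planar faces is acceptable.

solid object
 facet normal 0.474 0.072 0.878
  outer loop
   vertex 4.0 0.7 3.9
   vertex 5.6 4.8 2.7
   vertex 0.8 3.5 5.4
  endloop
 endfacet
 facet normal -0.213 0.973 0.091
  outer loop
   vertex 1.3 4.0 1.2
   vertex 0.8 3.5 5.4
   vertex 5.6 4.8 2.7
  endloop
 endfacet
 facet normal -0.612 -0.777 0.146
  outer loop
   vertex 0.9 2.8 2.1
   vertex 4.0 0.7 3.9
   vertex 0.8 3.5 5.4
  endloop
 endfacet
 facet normal -0.963 0.258 -0.084
  outer loop
   vertex 0.9 2.8 2.1
   vertex 0.8 3.5 5.4
   vertex 1.3 4.0 1.2
  endloop
 endfacet
 facet normal 0.935 -0.352 0.044
  outer loop
   vertex 4.4 1.6 2.6
   vertex 5.6 4.8 2.7
   vertex 4.0 0.7 3.9
  endloop
 endfacet
 facet normal -0.183 -0.781 -0.597
  outer loop
   vertex 4.4 1.6 2.6
   vertex 4.0 0.7 3.9
   vertex 0.9 2.8 2.1
  endloop
 endfacet
 facet normal -0.083 -0.580 -0.810
  outer loop
   vertex 4.4 1.6 2.6
   vertex 0.9 2.8 2.1
   vertex 1.3 4.0 1.2
  endloop
 endfacet
 facet normal 0.064 0.793 -0.606
  outer loop
   vertex 4.8 4.1 1.7
   vertex 1.3 4.0 1.2
   vertex 5.6 4.8 2.7
  endloop
 endfacet
 facet normal 0.836 -0.299 -0.460
  outer loop
   vertex 4.8 4.1 1.7
   vertex 5.6 4.8 2.7
   vertex 4.4 1.6 2.6
  endloop
 endfacet
 facet normal 0.142 -0.355 -0.924
  outer loop
   vertex 4.8 4.1 1.7
   vertex 4.4 1.6 2.6
   vertex 1.3 4.0 1.2
  endloop
 endfacet
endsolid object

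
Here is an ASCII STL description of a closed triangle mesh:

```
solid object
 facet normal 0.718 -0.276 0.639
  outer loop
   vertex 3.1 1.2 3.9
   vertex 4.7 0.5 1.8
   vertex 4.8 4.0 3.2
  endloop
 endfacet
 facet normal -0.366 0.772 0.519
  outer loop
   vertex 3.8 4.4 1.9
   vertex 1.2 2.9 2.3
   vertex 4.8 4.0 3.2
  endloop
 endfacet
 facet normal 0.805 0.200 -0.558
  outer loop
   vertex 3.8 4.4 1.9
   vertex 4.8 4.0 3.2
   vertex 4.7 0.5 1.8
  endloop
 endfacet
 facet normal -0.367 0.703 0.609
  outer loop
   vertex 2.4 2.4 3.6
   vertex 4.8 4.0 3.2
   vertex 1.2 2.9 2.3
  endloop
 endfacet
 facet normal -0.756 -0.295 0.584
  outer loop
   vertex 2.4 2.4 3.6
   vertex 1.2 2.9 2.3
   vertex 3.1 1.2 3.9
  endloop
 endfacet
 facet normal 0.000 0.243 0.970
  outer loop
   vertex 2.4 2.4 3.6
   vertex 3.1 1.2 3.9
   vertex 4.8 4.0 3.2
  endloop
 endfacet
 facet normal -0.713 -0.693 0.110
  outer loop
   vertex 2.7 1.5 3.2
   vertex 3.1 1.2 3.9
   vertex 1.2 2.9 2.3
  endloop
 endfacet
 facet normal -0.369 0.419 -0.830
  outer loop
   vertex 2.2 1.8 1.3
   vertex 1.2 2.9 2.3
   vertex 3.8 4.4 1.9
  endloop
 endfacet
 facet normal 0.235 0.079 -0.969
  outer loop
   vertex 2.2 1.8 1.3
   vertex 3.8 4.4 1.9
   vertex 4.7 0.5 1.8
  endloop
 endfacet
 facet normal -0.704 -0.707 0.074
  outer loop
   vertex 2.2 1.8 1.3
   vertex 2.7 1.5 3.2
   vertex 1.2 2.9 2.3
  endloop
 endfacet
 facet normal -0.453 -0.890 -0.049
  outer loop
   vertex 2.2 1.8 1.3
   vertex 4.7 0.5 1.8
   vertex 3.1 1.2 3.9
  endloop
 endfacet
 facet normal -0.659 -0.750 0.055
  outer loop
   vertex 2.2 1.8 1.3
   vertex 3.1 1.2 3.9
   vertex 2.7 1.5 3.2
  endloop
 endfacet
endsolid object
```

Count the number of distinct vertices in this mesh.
8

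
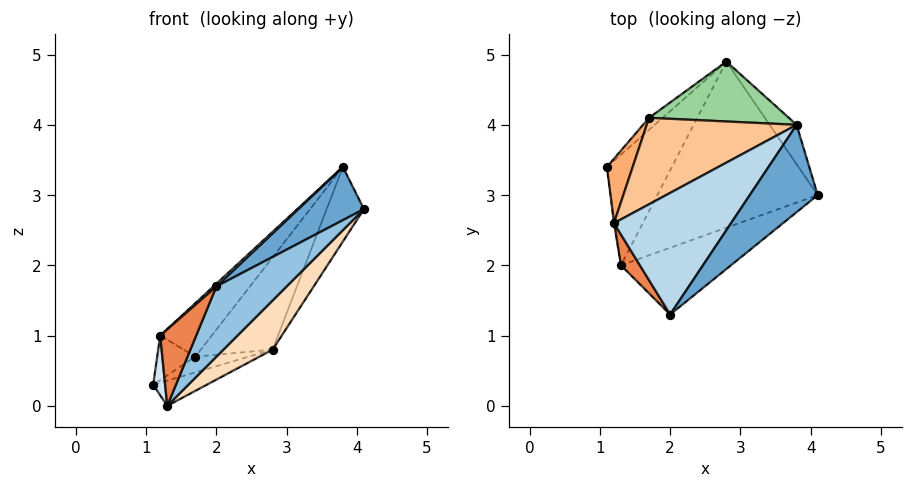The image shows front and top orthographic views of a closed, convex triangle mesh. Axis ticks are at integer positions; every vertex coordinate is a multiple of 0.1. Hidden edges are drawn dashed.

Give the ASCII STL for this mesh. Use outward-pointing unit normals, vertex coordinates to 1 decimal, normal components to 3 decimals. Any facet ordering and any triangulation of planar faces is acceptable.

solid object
 facet normal -0.026 -0.520 0.854
  outer loop
   vertex 3.8 4.0 3.4
   vertex 2.0 1.3 1.7
   vertex 4.1 3.0 2.8
  endloop
 endfacet
 facet normal 0.688 -0.526 -0.500
  outer loop
   vertex 1.3 2.0 0.0
   vertex 4.1 3.0 2.8
   vertex 2.0 1.3 1.7
  endloop
 endfacet
 facet normal -0.673 -0.016 0.739
  outer loop
   vertex 1.2 2.6 1.0
   vertex 2.0 1.3 1.7
   vertex 3.8 4.0 3.4
  endloop
 endfacet
 facet normal -0.990 -0.138 -0.016
  outer loop
   vertex 1.2 2.6 1.0
   vertex 1.1 3.4 0.3
   vertex 1.3 2.0 0.0
  endloop
 endfacet
 facet normal -0.878 -0.444 0.179
  outer loop
   vertex 1.2 2.6 1.0
   vertex 1.3 2.0 0.0
   vertex 2.0 1.3 1.7
  endloop
 endfacet
 facet normal -0.771 0.362 0.524
  outer loop
   vertex 1.2 2.6 1.0
   vertex 1.7 4.1 0.7
   vertex 1.1 3.4 0.3
  endloop
 endfacet
 facet normal -0.730 0.360 0.581
  outer loop
   vertex 1.2 2.6 1.0
   vertex 3.8 4.0 3.4
   vertex 1.7 4.1 0.7
  endloop
 endfacet
 facet normal 0.727 -0.195 -0.658
  outer loop
   vertex 2.8 4.9 0.8
   vertex 4.1 3.0 2.8
   vertex 1.3 2.0 0.0
  endloop
 endfacet
 facet normal 0.895 0.394 -0.208
  outer loop
   vertex 2.8 4.9 0.8
   vertex 3.8 4.0 3.4
   vertex 4.1 3.0 2.8
  endloop
 endfacet
 facet normal -0.551 0.700 0.454
  outer loop
   vertex 2.8 4.9 0.8
   vertex 1.7 4.1 0.7
   vertex 3.8 4.0 3.4
  endloop
 endfacet
 facet normal 0.091 0.221 -0.971
  outer loop
   vertex 2.8 4.9 0.8
   vertex 1.3 2.0 0.0
   vertex 1.1 3.4 0.3
  endloop
 endfacet
 facet normal -0.463 0.704 -0.538
  outer loop
   vertex 2.8 4.9 0.8
   vertex 1.1 3.4 0.3
   vertex 1.7 4.1 0.7
  endloop
 endfacet
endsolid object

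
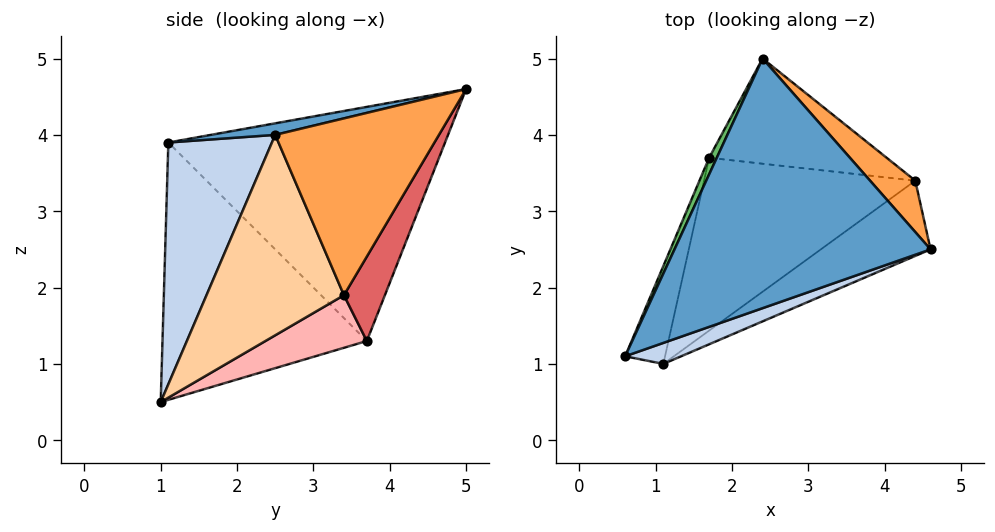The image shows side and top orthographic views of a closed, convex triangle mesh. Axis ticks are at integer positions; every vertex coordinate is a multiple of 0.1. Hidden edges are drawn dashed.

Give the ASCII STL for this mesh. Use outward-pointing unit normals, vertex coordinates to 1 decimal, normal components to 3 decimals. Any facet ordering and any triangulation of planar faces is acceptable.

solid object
 facet normal 0.044 -0.196 0.980
  outer loop
   vertex 2.4 5.0 4.6
   vertex 0.6 1.1 3.9
   vertex 4.6 2.5 4.0
  endloop
 endfacet
 facet normal 0.328 -0.942 0.076
  outer loop
   vertex 1.1 1.0 0.5
   vertex 4.6 2.5 4.0
   vertex 0.6 1.1 3.9
  endloop
 endfacet
 facet normal 0.759 0.621 0.194
  outer loop
   vertex 4.4 3.4 1.9
   vertex 2.4 5.0 4.6
   vertex 4.6 2.5 4.0
  endloop
 endfacet
 facet normal 0.644 -0.679 -0.352
  outer loop
   vertex 4.4 3.4 1.9
   vertex 4.6 2.5 4.0
   vertex 1.1 1.0 0.5
  endloop
 endfacet
 facet normal -0.910 0.414 0.030
  outer loop
   vertex 1.7 3.7 1.3
   vertex 0.6 1.1 3.9
   vertex 2.4 5.0 4.6
  endloop
 endfacet
 facet normal -0.955 0.256 -0.148
  outer loop
   vertex 1.7 3.7 1.3
   vertex 1.1 1.0 0.5
   vertex 0.6 1.1 3.9
  endloop
 endfacet
 facet normal 0.188 0.900 -0.394
  outer loop
   vertex 1.7 3.7 1.3
   vertex 2.4 5.0 4.6
   vertex 4.4 3.4 1.9
  endloop
 endfacet
 facet normal 0.235 0.228 -0.945
  outer loop
   vertex 1.7 3.7 1.3
   vertex 4.4 3.4 1.9
   vertex 1.1 1.0 0.5
  endloop
 endfacet
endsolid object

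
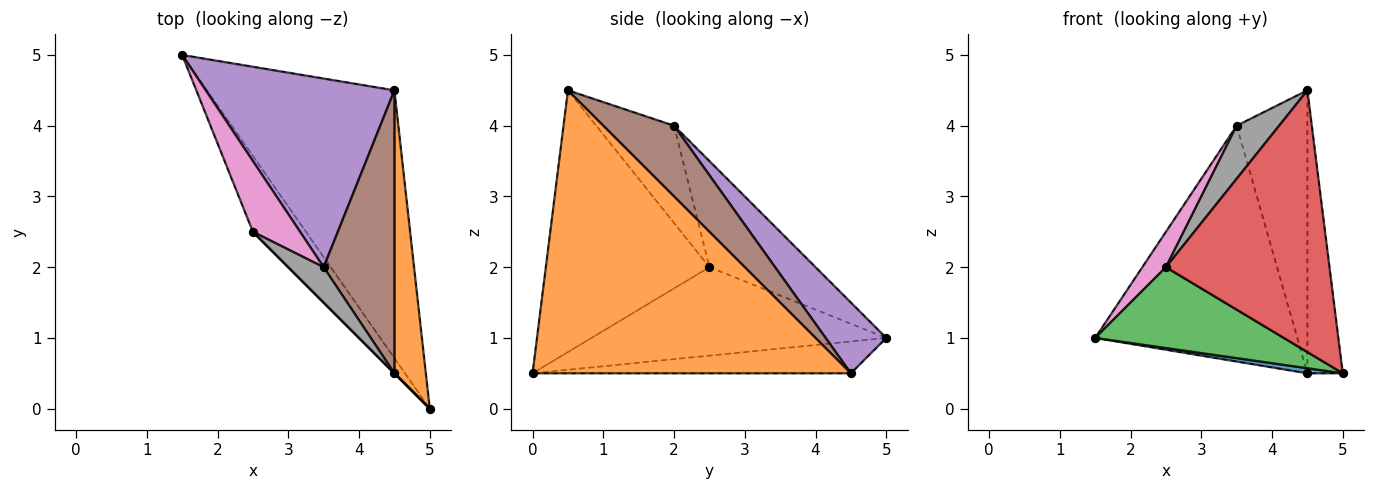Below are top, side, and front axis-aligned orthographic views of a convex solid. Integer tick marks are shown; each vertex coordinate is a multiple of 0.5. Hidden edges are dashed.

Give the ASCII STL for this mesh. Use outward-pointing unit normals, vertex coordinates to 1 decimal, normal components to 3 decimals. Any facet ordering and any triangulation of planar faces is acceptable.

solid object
 facet normal -0.167 -0.019 -0.986
  outer loop
   vertex 4.5 4.5 0.5
   vertex 5.0 0.0 0.5
   vertex 1.5 5.0 1.0
  endloop
 endfacet
 facet normal 0.988 0.110 0.110
  outer loop
   vertex 4.5 0.5 4.5
   vertex 5.0 0.0 0.5
   vertex 4.5 4.5 0.5
  endloop
 endfacet
 facet normal -0.752 -0.481 -0.451
  outer loop
   vertex 2.5 2.5 2.0
   vertex 1.5 5.0 1.0
   vertex 5.0 0.0 0.5
  endloop
 endfacet
 facet normal -0.707 -0.707 0.000
  outer loop
   vertex 2.5 2.5 2.0
   vertex 5.0 0.0 0.5
   vertex 4.5 0.5 4.5
  endloop
 endfacet
 facet normal 0.228 0.760 0.608
  outer loop
   vertex 3.5 2.0 4.0
   vertex 4.5 4.5 0.5
   vertex 1.5 5.0 1.0
  endloop
 endfacet
 facet normal 0.577 0.577 0.577
  outer loop
   vertex 3.5 2.0 4.0
   vertex 4.5 0.5 4.5
   vertex 4.5 4.5 0.5
  endloop
 endfacet
 facet normal -0.896 -0.199 0.398
  outer loop
   vertex 3.5 2.0 4.0
   vertex 1.5 5.0 1.0
   vertex 2.5 2.5 2.0
  endloop
 endfacet
 facet normal -0.836 -0.456 0.304
  outer loop
   vertex 3.5 2.0 4.0
   vertex 2.5 2.5 2.0
   vertex 4.5 0.5 4.5
  endloop
 endfacet
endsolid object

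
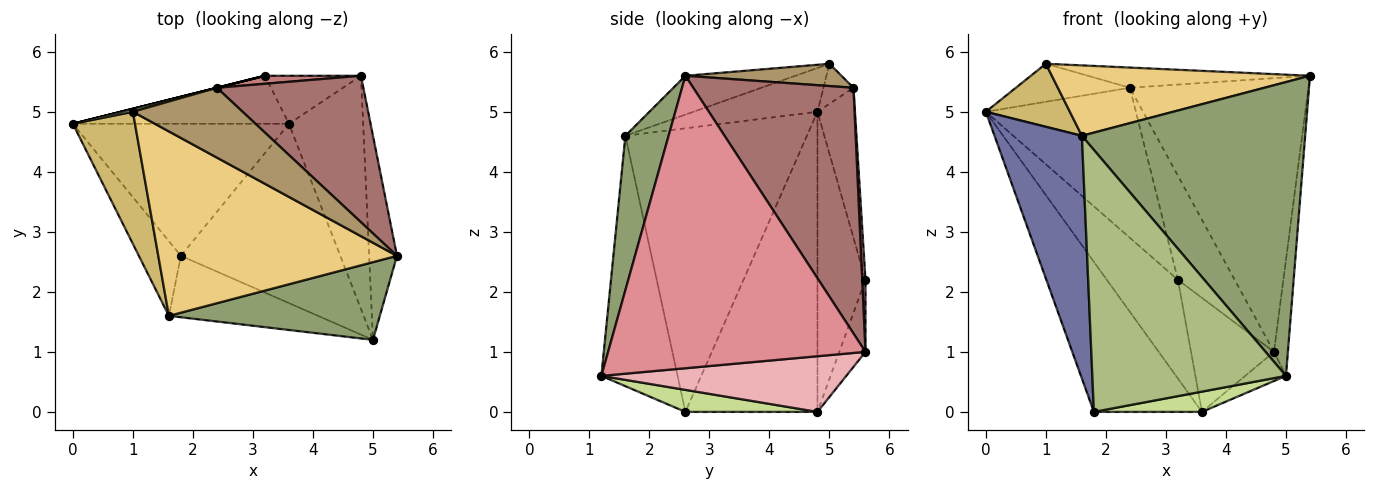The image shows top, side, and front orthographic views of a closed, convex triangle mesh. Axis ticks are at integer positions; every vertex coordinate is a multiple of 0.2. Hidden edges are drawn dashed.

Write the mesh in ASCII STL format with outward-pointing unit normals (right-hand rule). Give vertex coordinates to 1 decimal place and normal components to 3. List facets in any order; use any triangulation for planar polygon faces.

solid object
 facet normal -0.893 -0.430 -0.132
  outer loop
   vertex 1.6 1.6 4.6
   vertex 0.0 4.8 5.0
   vertex 1.8 2.6 0.0
  endloop
 endfacet
 facet normal -0.243 0.970 0.000
  outer loop
   vertex 2.4 5.4 5.4
   vertex 3.2 5.6 2.2
   vertex 0.0 4.8 5.0
  endloop
 endfacet
 facet normal -0.519 0.769 -0.374
  outer loop
   vertex 3.6 4.8 0.0
   vertex 0.0 4.8 5.0
   vertex 3.2 5.6 2.2
  endloop
 endfacet
 facet normal -0.676 0.553 -0.487
  outer loop
   vertex 3.6 4.8 0.0
   vertex 1.8 2.6 0.0
   vertex 0.0 4.8 5.0
  endloop
 endfacet
 facet normal 0.184 -0.950 0.251
  outer loop
   vertex 5.0 1.2 0.6
   vertex 5.4 2.6 5.6
   vertex 1.6 1.6 4.6
  endloop
 endfacet
 facet normal -0.358 -0.909 -0.213
  outer loop
   vertex 5.0 1.2 0.6
   vertex 1.6 1.6 4.6
   vertex 1.8 2.6 0.0
  endloop
 endfacet
 facet normal 0.136 -0.111 -0.984
  outer loop
   vertex 5.0 1.2 0.6
   vertex 1.8 2.6 0.0
   vertex 3.6 4.8 0.0
  endloop
 endfacet
 facet normal -0.254 0.964 0.076
  outer loop
   vertex 1.0 5.0 5.8
   vertex 2.4 5.4 5.4
   vertex 0.0 4.8 5.0
  endloop
 endfacet
 facet normal 0.192 0.273 0.943
  outer loop
   vertex 1.0 5.0 5.8
   vertex 5.4 2.6 5.6
   vertex 2.4 5.4 5.4
  endloop
 endfacet
 facet normal -0.537 -0.363 0.762
  outer loop
   vertex 1.0 5.0 5.8
   vertex 0.0 4.8 5.0
   vertex 1.6 1.6 4.6
  endloop
 endfacet
 facet normal -0.150 -0.353 0.924
  outer loop
   vertex 1.0 5.0 5.8
   vertex 1.6 1.6 4.6
   vertex 5.4 2.6 5.6
  endloop
 endfacet
 facet normal -0.279 0.885 -0.373
  outer loop
   vertex 4.8 5.6 1.0
   vertex 3.6 4.8 0.0
   vertex 3.2 5.6 2.2
  endloop
 endfacet
 facet normal 0.621 0.691 0.370
  outer loop
   vertex 4.8 5.6 1.0
   vertex 2.4 5.4 5.4
   vertex 5.4 2.6 5.6
  endloop
 endfacet
 facet normal 0.057 0.995 0.077
  outer loop
   vertex 4.8 5.6 1.0
   vertex 3.2 5.6 2.2
   vertex 2.4 5.4 5.4
  endloop
 endfacet
 facet normal 0.994 0.054 -0.095
  outer loop
   vertex 4.8 5.6 1.0
   vertex 5.4 2.6 5.6
   vertex 5.0 1.2 0.6
  endloop
 endfacet
 facet normal 0.597 0.100 -0.796
  outer loop
   vertex 4.8 5.6 1.0
   vertex 5.0 1.2 0.6
   vertex 3.6 4.8 0.0
  endloop
 endfacet
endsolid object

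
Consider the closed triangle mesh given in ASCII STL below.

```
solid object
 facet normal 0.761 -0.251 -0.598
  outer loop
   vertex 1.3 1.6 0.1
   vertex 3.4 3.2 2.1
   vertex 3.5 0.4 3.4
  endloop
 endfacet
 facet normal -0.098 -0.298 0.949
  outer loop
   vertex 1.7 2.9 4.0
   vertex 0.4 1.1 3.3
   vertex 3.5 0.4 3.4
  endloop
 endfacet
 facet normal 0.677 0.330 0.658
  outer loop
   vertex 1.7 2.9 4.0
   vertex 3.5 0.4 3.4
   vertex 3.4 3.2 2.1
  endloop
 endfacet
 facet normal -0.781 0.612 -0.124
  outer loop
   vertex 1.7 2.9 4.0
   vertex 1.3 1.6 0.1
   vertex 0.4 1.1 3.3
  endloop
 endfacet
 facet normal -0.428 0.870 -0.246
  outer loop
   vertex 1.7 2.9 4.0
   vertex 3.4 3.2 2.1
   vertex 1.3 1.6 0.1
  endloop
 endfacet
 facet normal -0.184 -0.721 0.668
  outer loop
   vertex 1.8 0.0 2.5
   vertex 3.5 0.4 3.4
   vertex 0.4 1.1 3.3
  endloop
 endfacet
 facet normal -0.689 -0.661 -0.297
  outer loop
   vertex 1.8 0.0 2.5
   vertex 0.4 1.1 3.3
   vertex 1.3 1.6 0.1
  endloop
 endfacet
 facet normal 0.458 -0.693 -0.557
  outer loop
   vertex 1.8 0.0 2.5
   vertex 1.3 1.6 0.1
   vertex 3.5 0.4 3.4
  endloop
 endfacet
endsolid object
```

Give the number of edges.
12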